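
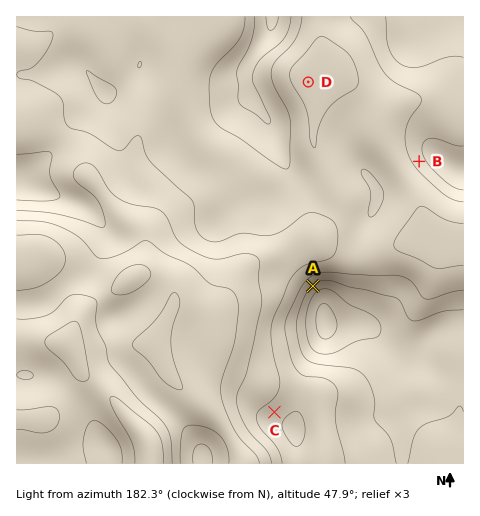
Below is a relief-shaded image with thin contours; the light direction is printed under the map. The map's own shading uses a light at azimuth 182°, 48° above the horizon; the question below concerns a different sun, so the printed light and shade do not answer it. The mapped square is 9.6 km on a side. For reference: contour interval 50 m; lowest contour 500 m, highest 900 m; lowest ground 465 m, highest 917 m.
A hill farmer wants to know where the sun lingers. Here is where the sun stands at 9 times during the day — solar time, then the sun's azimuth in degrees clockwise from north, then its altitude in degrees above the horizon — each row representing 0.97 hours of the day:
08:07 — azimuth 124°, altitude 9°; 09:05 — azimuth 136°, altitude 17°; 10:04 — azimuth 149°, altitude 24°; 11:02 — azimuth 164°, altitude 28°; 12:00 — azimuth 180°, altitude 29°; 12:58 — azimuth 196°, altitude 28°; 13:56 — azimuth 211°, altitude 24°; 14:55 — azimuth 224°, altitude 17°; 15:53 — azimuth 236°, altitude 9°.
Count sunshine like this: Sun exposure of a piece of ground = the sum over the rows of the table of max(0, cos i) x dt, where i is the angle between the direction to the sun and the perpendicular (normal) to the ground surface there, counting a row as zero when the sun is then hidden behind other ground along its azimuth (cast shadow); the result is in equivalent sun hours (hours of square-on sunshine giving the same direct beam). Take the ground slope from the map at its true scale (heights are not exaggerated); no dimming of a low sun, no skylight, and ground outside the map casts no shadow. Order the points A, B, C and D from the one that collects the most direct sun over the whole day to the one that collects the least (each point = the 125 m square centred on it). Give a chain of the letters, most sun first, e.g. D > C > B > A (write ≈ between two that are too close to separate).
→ B > D > C > A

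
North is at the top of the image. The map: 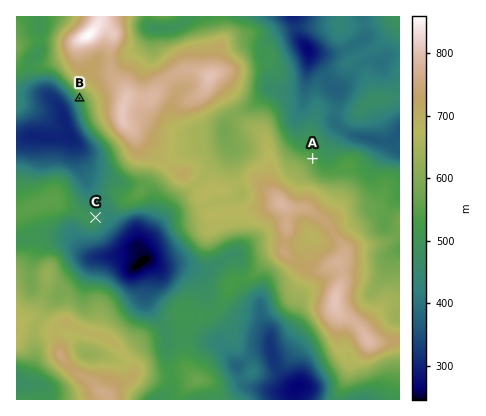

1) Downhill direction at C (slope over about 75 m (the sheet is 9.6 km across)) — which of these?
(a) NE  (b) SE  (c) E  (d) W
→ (c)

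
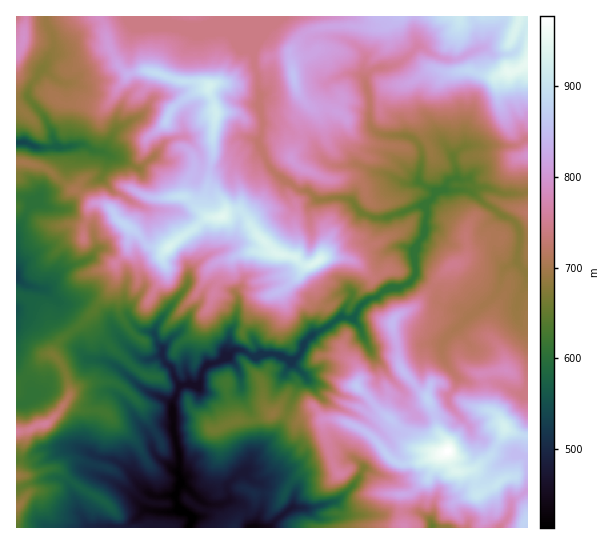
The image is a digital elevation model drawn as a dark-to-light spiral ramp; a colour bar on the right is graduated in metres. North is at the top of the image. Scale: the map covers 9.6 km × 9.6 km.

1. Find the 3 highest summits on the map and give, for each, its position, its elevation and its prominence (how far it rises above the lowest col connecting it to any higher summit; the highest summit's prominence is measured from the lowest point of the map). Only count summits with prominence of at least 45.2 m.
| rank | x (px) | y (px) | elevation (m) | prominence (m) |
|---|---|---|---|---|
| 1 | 447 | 451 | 977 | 564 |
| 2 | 222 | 217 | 944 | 202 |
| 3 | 210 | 86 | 926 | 75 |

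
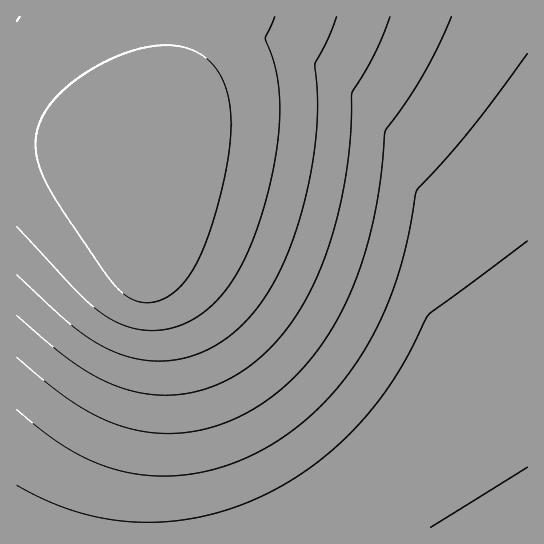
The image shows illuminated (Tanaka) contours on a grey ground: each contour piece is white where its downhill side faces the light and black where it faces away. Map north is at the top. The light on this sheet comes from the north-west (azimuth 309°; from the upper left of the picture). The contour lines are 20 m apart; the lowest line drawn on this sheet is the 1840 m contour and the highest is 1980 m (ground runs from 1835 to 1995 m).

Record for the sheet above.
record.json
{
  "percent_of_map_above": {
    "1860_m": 83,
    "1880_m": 67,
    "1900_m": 53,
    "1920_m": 43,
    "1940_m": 35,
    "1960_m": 27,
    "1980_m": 14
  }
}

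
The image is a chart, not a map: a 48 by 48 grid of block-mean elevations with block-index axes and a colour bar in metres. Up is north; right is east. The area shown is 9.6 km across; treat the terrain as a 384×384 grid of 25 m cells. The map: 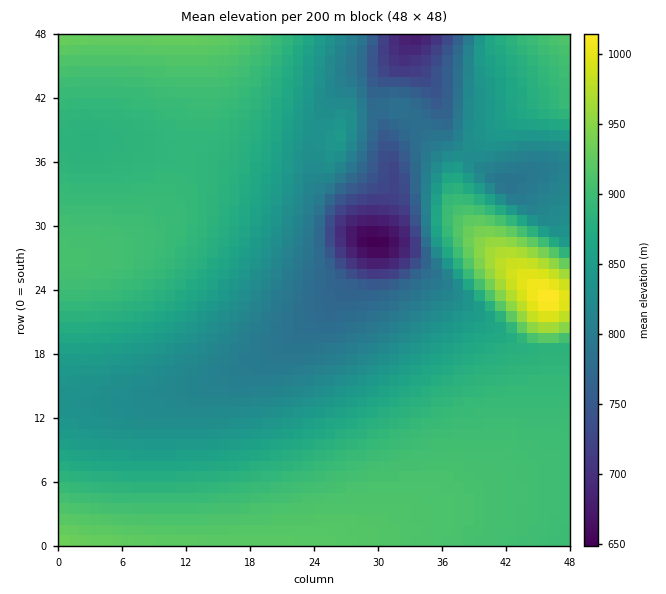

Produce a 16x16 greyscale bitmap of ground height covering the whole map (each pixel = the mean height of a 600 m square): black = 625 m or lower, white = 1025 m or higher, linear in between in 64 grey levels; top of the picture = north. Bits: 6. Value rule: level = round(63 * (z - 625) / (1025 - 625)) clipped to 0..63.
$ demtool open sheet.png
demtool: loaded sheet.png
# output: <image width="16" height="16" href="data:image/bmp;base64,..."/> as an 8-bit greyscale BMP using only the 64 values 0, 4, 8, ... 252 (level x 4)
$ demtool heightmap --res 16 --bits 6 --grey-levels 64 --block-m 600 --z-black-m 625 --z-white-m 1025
<image width="16" height="16" href="data:image/bmp;base64,Qk02BQAAAAAAADYEAAAoAAAAEAAAABAAAAABAAgAAAAAAAABAAATCwAAEwsAAAABAAAAAAAAAAAAAAEBAQACAgIAAwMDAAQEBAAFBQUABgYGAAcHBwAICAgACQkJAAoKCgALCwsADAwMAA0NDQAODg4ADw8PABAQEAAREREAEhISABMTEwAUFBQAFRUVABYWFgAXFxcAGBgYABkZGQAaGhoAGxsbABwcHAAdHR0AHh4eAB8fHwAgICAAISEhACIiIgAjIyMAJCQkACUlJQAmJiYAJycnACgoKAApKSkAKioqACsrKwAsLCwALS0tAC4uLgAvLy8AMDAwADExMQAyMjIAMzMzADQ0NAA1NTUANjY2ADc3NwA4ODgAOTk5ADo6OgA7OzsAPDw8AD09PQA+Pj4APz8/AEBAQABBQUEAQkJCAENDQwBEREQARUVFAEZGRgBHR0cASEhIAElJSQBKSkoAS0tLAExMTABNTU0ATk5OAE9PTwBQUFAAUVFRAFJSUgBTU1MAVFRUAFVVVQBWVlYAV1dXAFhYWABZWVkAWlpaAFtbWwBcXFwAXV1dAF5eXgBfX18AYGBgAGFhYQBiYmIAY2NjAGRkZABlZWUAZmZmAGdnZwBoaGgAaWlpAGpqagBra2sAbGxsAG1tbQBubm4Ab29vAHBwcABxcXEAcnJyAHNzcwB0dHQAdXV1AHZ2dgB3d3cAeHh4AHl5eQB6enoAe3t7AHx8fAB9fX0Afn5+AH9/fwCAgIAAgYGBAIKCggCDg4MAhISEAIWFhQCGhoYAh4eHAIiIiACJiYkAioqKAIuLiwCMjIwAjY2NAI6OjgCPj48AkJCQAJGRkQCSkpIAk5OTAJSUlACVlZUAlpaWAJeXlwCYmJgAmZmZAJqamgCbm5sAnJycAJ2dnQCenp4An5+fAKCgoAChoaEAoqKiAKOjowCkpKQApaWlAKampgCnp6cAqKioAKmpqQCqqqoAq6urAKysrACtra0Arq6uAK+vrwCwsLAAsbGxALKysgCzs7MAtLS0ALW1tQC2trYAt7e3ALi4uAC5ubkAurq6ALu7uwC8vLwAvb29AL6+vgC/v78AwMDAAMHBwQDCwsIAw8PDAMTExADFxcUAxsbGAMfHxwDIyMgAycnJAMrKygDLy8sAzMzMAM3NzQDOzs4Az8/PANDQ0ADR0dEA0tLSANPT0wDU1NQA1dXVANbW1gDX19cA2NjYANnZ2QDa2toA29vbANzc3ADd3d0A3t7eAN/f3wDg4OAA4eHhAOLi4gDj4+MA5OTkAOXl5QDm5uYA5+fnAOjo6ADp6ekA6urqAOvr6wDs7OwA7e3tAO7u7gDv7+8A8PDwAPHx8QDy8vIA8/PzAPT09AD19fUA9vb2APf39wD4+PgA+fn5APr6+gD7+/sA/Pz8AP39/QD+/v4A////ALy8uLi4uLi4uLi4tLSwsKywrKyorKywsLS0tLS0sLCwnJiYmJicoKSssLCwsLCwsIyIhISEiIyUnKSorLCwsKyEgHx8eHh8gIiUnKSorKysiIiEfHhwcHB4gIyUnKSkqJiUkIiAdGxoaGx4hJCYrLiopKCYkIBwZFxcaHSEpNzssLCspJyMfGhYPEBgkMzo3LCwsKykmIhwSBgcZLDMxKCsrKysqJyQeFQwNHSwpIB8qKioqKiglIB0VERwlHRsdKSkpKiopJiIhGhQaHiAfICkpKiorKigjIBwYFxsiJigrKywsLCspJR8YEhIZIycqLy4uLy8uKycgGAwMGCUpLA="/>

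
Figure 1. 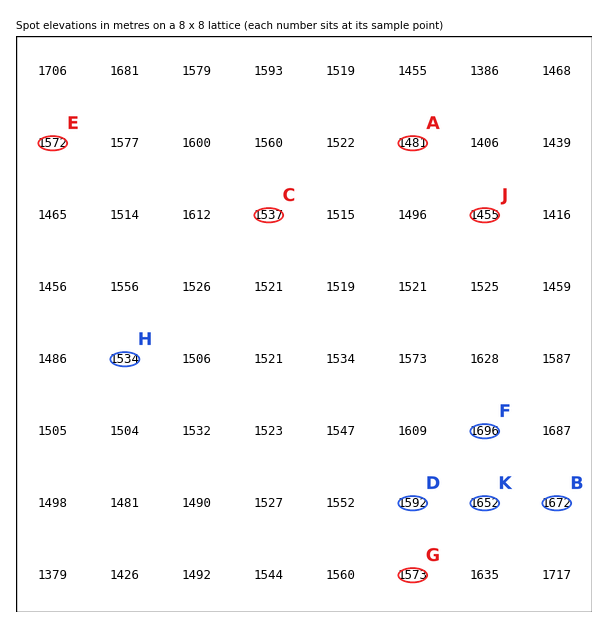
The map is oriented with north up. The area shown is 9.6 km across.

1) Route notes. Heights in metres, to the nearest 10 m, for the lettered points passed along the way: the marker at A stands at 1480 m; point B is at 1670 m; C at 1540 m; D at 1590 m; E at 1570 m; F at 1700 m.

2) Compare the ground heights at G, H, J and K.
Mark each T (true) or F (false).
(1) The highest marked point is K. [T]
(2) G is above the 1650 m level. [F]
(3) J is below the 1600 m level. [T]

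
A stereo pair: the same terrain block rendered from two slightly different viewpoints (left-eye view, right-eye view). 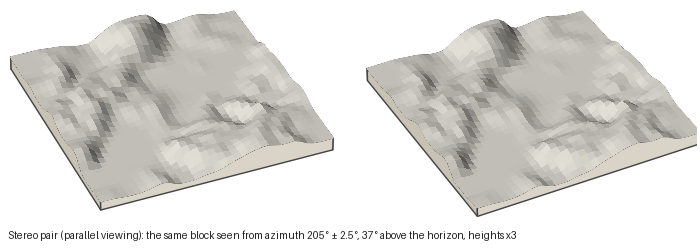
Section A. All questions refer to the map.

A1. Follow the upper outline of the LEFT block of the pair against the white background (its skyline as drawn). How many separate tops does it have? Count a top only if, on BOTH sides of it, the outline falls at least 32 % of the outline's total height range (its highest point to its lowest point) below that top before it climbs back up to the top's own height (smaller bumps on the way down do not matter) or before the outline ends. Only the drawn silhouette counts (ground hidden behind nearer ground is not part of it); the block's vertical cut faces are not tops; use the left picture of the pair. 1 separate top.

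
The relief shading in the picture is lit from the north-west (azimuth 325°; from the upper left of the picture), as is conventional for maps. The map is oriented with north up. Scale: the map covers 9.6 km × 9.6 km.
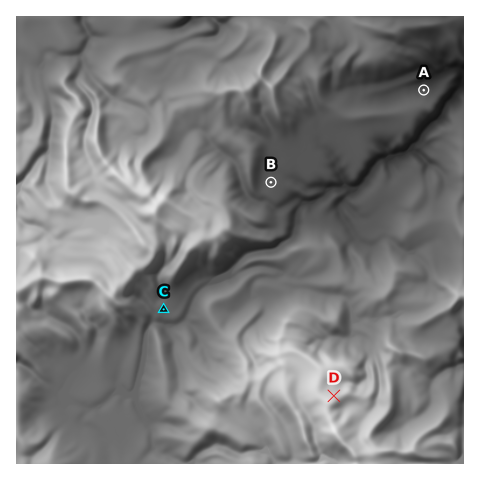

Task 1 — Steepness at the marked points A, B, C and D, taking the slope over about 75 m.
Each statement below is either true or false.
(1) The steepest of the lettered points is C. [false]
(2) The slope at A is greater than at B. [true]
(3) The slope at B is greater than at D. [false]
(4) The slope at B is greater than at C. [false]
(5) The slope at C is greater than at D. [false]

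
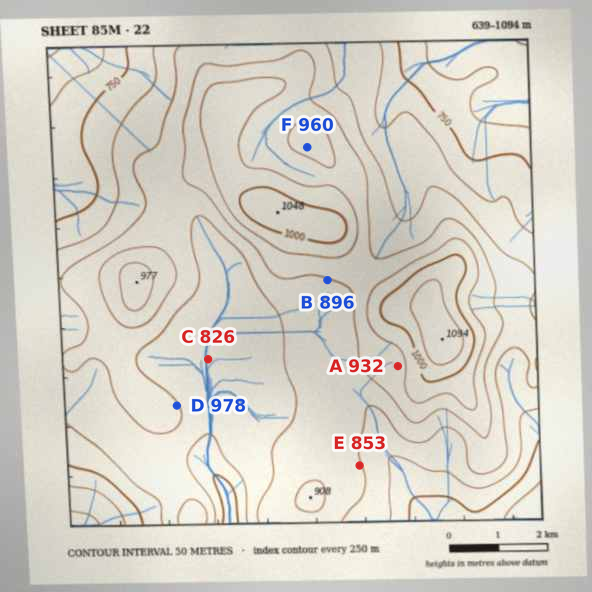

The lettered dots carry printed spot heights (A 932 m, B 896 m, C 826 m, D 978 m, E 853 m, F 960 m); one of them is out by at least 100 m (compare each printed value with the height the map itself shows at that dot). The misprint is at D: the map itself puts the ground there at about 853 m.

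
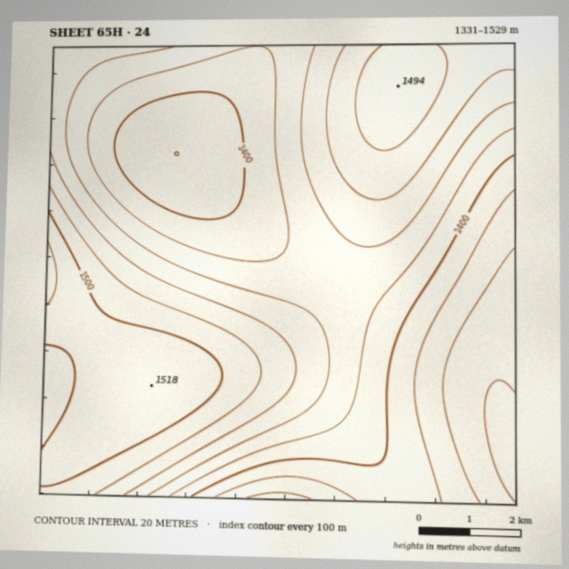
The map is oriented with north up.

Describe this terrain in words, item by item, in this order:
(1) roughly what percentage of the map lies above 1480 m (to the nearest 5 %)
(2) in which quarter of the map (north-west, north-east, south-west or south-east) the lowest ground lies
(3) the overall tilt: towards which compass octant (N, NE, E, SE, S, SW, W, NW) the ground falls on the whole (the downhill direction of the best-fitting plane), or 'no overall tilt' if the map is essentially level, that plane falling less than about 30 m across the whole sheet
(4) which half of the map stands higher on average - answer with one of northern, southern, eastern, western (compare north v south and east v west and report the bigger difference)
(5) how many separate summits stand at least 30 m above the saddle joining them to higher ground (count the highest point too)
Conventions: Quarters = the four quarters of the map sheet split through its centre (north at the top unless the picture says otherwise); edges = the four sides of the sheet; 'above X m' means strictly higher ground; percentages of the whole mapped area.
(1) Roughly 20 % of the ground is higher than 1480 m.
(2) The lowest point lies in the south-east quarter of the map.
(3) The general tilt is down to the east (the land rises towards the west).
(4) The western half stands higher on average than the eastern half.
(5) Counting only tops that stand 30 m proud, the map has 2 summits.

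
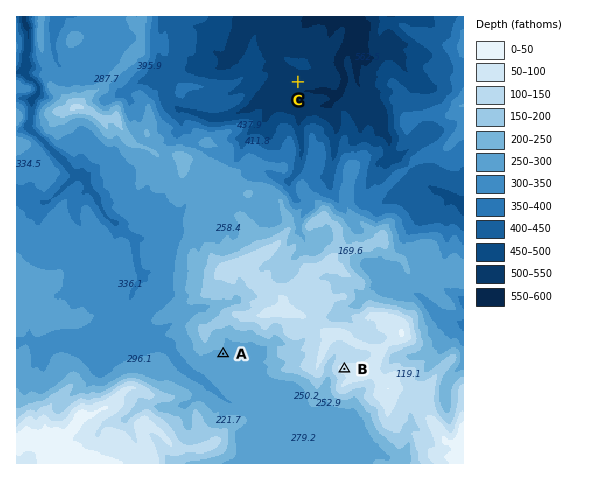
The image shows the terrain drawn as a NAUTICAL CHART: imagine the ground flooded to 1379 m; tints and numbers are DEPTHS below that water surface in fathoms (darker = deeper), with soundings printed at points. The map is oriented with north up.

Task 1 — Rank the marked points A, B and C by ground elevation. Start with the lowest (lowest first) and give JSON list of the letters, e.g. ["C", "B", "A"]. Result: ["C", "A", "B"]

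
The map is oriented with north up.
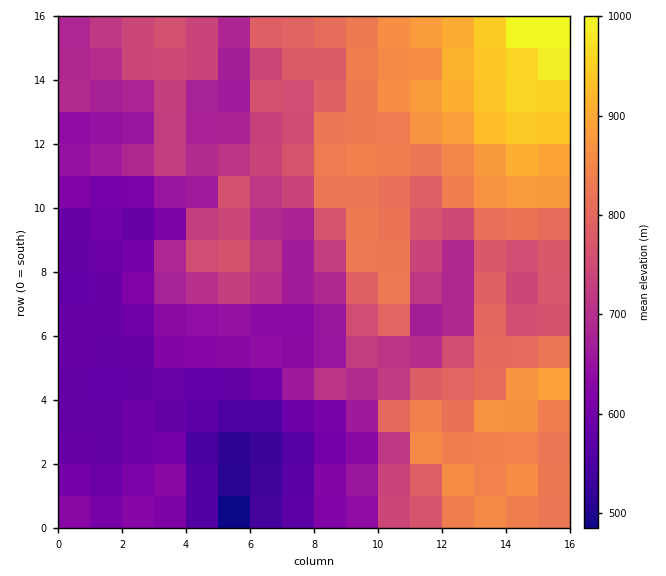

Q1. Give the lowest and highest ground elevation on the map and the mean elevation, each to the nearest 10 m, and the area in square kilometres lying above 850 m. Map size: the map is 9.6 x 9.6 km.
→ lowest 460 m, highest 1020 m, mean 730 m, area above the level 14.3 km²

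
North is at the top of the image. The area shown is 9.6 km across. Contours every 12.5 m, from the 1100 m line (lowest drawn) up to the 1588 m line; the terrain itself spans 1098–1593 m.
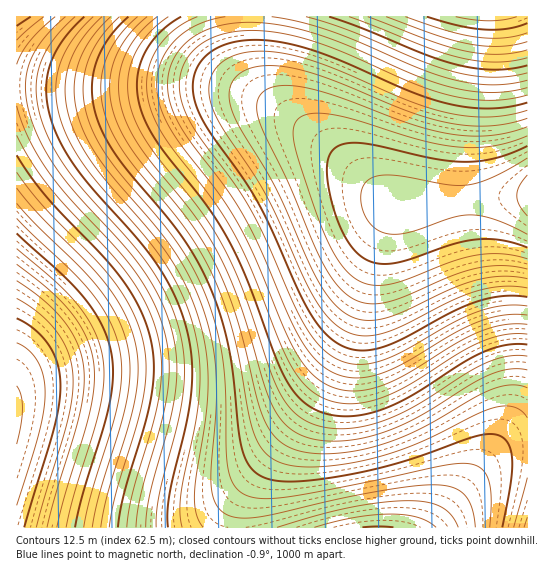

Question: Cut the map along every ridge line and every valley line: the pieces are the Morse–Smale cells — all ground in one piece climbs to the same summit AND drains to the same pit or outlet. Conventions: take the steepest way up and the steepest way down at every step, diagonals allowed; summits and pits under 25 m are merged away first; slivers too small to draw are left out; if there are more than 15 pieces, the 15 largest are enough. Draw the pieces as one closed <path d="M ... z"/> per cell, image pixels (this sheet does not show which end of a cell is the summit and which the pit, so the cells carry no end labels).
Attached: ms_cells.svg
<path d="M34 84l-18 1 0 442 221 1 3-22 11-23 52-69 32-51 22-52 28-88 8-14 6-4-12-5-10-8-40-39-43-34-28-18-28-10-40-6-136 2z"/><path d="M527 196l-128 8-6 5-10 21-26 81-13 34-15 28-26 41-52 69-11 23-3 12 1 10 290-1z"/><path d="M527 16l-278 0 0 38 6 21 14 23 56 45 62 57 8 4 24 0 108-8z"/><path d="M247 16l-230 0-1 67 46 4 155 0 37 9 32 17-23-23-8-15-6-21z"/>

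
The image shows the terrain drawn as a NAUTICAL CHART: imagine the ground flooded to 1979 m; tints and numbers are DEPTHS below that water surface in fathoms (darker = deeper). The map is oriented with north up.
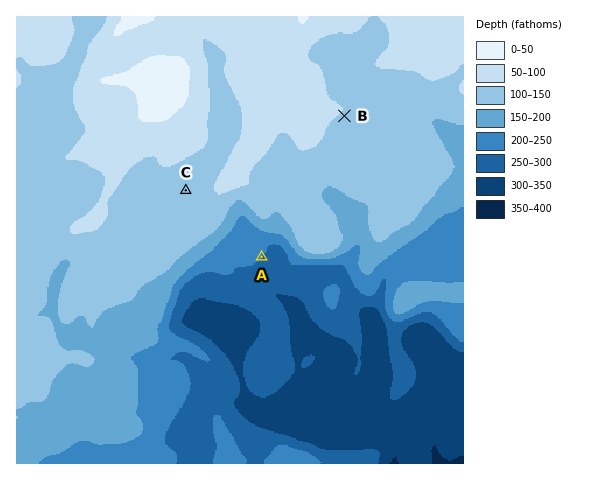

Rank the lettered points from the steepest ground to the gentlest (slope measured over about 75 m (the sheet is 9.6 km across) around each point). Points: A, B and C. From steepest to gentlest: A B C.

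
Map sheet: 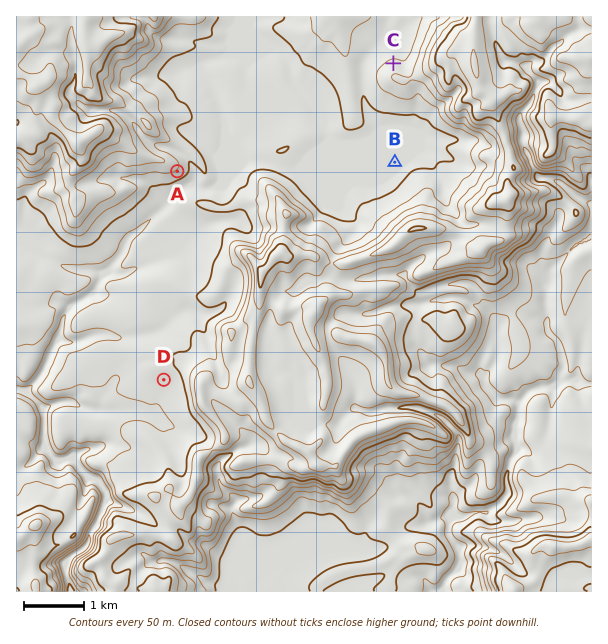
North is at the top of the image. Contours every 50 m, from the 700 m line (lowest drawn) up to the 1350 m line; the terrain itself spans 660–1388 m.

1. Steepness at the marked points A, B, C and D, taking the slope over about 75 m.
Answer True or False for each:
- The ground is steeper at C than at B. True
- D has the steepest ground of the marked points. False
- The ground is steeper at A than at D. True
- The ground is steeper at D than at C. False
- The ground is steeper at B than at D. False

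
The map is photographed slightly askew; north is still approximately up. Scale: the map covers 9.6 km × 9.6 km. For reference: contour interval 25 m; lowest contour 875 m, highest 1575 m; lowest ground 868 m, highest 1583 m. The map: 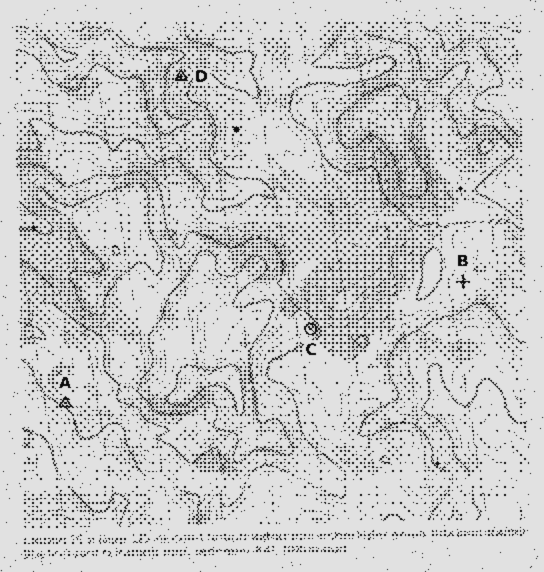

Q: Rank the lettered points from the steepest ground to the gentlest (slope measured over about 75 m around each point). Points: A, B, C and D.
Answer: A D C B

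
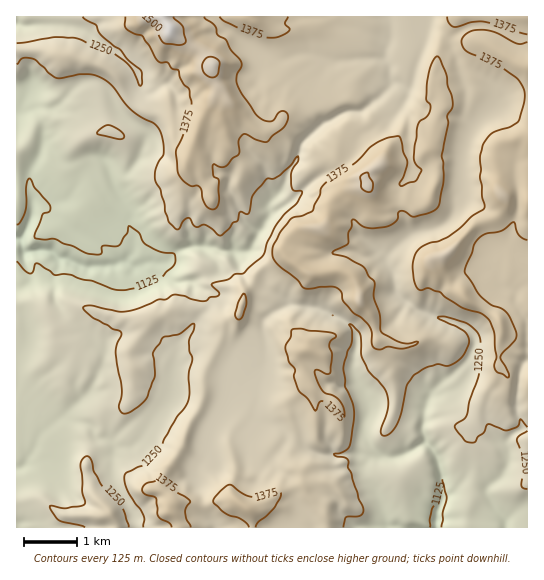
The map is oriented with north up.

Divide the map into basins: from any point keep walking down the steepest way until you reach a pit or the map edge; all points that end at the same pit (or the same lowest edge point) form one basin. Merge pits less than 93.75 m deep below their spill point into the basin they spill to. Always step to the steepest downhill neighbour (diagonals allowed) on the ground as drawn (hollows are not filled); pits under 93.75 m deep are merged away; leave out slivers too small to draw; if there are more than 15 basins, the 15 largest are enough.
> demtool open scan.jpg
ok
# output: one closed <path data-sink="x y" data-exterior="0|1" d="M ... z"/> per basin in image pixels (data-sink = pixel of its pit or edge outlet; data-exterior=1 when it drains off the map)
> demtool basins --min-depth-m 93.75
<path data-sink="19 239" data-exterior="0" d="M527 16l-364 0 8 17 4 4 27 15 10 13 1 12 6 10-22 45-20-7-7-14-20 1-16-8-9-10-6-15-10-10-11-5-28-8-12 0-13-5-29 0 1 477 308-1 0-12-2-5-16-16-6-12 0-9-15-8-16-16-6 13 12 27 0 6-19 13-8 1-15-9-13 0-14 5-9 0-12-4-12 2-4 2-1-6-8-8-5-1 3-1 8-20 16-23 5-20 12-19 4-13-1-13 2-11 15-28 4-17 15-10 5-22 8-8 7-14 26-17-1-7 4-8 9-8 5-3 20 0 5-6 1-11 5-12 17-11 17-3 8 12 12 8 20-2 10 5 9-4 4-5 4 6 25 20 6 9-12 15-13 9 0 11 15 22 6 1 9 11 13 5 16 11 2 7-2 40 11 11 18 1z"/><path data-sink="437 521" data-exterior="0" d="M367 185l-17 3-13 8-6 7-4 19-5 6-20 0-5 3-9 8-4 8 1 7-28 19-5 12-8 8-5 22-15 10-4 17-16 32 0 20-4 13-12 19-5 20-16 23-8 20-3 1 5 1 8 8 1 6 13-4 15 4 9 0 14-5 13 0 15 9 8-1 19-13 0-6-12-27 6-13 16 16 15 8 0 9 6 12 16 16 2 5 1 13 201 0 1-149-18-2-11-11 0-19 2-9 0-12-2-7-16-11-13-5-9-11-6-1-15-22 0-11 13-9 12-15-7-10-24-19-4-6-4 5-9 4-10-5-20 2-8-4z"/><path data-sink="17 25" data-exterior="1" d="M162 16l-145 0-1 34 29 1 13 5 12 0 28 8 11 5 10 10 6 15 9 10 16 8 20-1 7 14 20 7 8-21 14-21-6-13-1-12-10-13-27-15z"/>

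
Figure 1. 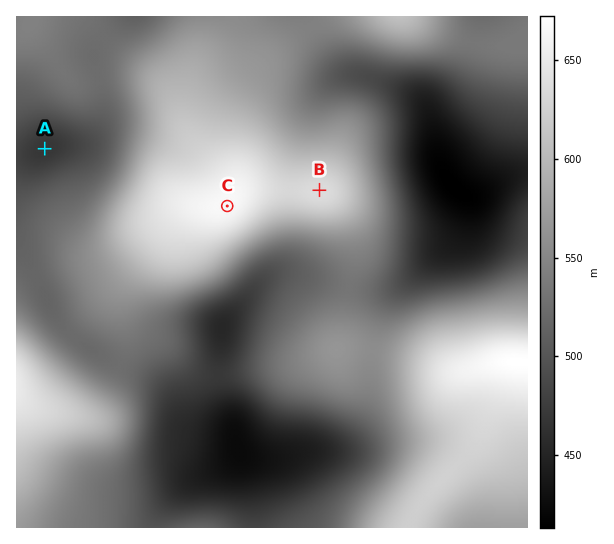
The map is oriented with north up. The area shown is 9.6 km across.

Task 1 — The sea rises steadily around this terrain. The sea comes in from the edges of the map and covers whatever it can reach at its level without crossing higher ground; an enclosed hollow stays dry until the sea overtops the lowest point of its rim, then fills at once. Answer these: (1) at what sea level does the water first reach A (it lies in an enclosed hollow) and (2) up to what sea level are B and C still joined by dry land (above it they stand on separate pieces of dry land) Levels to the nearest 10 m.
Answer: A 480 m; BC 630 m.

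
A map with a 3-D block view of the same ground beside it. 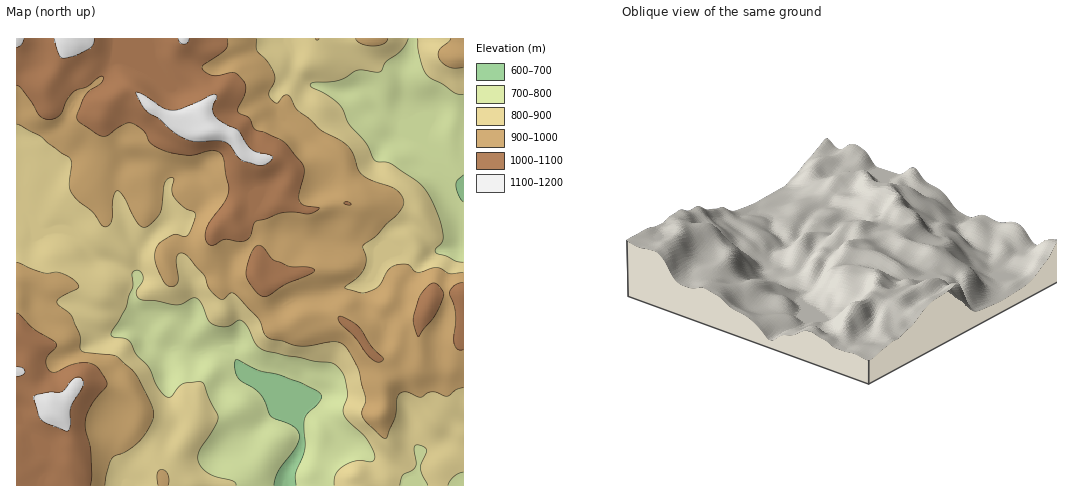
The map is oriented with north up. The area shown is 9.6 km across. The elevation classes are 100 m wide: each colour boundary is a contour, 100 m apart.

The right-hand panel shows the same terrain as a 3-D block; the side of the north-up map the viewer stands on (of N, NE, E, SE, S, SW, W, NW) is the SE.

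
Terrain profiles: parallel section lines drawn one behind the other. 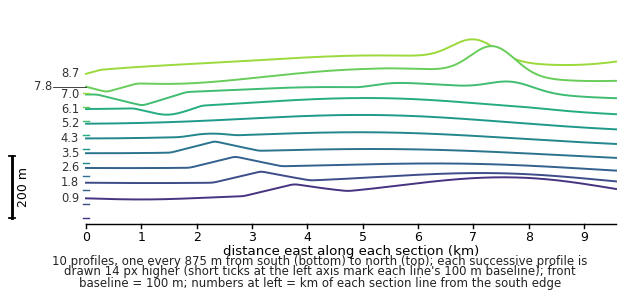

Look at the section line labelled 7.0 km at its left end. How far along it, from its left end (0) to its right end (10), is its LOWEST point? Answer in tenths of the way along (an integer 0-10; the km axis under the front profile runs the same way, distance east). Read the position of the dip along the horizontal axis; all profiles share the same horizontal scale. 1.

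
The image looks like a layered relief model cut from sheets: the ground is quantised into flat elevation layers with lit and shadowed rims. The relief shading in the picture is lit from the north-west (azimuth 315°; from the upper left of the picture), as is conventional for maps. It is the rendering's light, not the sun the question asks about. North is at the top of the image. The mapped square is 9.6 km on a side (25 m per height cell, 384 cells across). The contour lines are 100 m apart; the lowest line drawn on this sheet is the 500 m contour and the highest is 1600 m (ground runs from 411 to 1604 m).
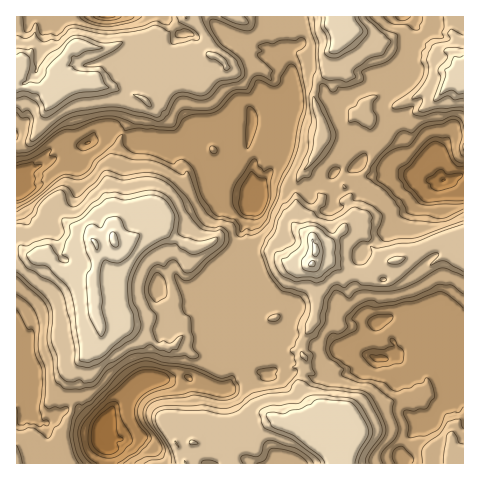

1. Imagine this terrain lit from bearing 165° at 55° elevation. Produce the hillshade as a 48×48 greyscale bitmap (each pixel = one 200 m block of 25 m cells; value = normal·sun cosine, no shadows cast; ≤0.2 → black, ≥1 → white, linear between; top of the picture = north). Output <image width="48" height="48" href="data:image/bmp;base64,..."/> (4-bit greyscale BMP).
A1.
<image width="48" height="48" href="data:image/bmp;base64,Qk32BAAAAAAAAHYAAAAoAAAAMAAAADAAAAABAAQAAAAAAIAEAAATCwAAEwsAABAAAAAAAAAAAAAAABEREQAiIiIAMzMzAERERABVVVUAZmZmAHd3dwCIiIgAmZmZAKqqqgC7u7sAzMzMAN3d3QDu7u4A////AIy8zHRSIgIlqr3czM3u7tu7u8zs3ru5q5y8zHZWZTJWi83dzM3f7czczN3d7rq5qau7y4ibupaImrzM3d3f7d27zc7d7oZ4h3h5u6rLnLp6uqq7u8zd7sy7vMy8y4dVaXaKrMztmqeLu7uqqqrNzMzLy8iZusymWbmszO3fyYVFd3d2Z6lneJu7q6eJzO7aVruL3N7e+3IQEjMyE1hVVVeHZld7ve7rmLuK3v/97aQAI0RGVlREV3QyESWJeJvLu8uYzv/+3upkaYjO2qhVRadERCJmd3icu8uXvO7+7u/tze3e/czLp6uaqGZou5icvMu3m9//7v/u7u7szMzdysy7d6qIq7u8zMqqqq3u7//u//3Mu7u8urq6aczMq7zMzMqKuqvO7//+3tq8zMy7uKzL3c3u3Lu8zMt5uqve3u3LvLvMzMzMya7t/+y8zMvMzMyYqqvdzNzMu6vMzMzOyo3t7syqzMzMzMypmpvbzLrMy4y7u7usy2rdzN3czMzMzMy6mqrLzJqqu5zLu7u4vInNze///u3Mzd3Lu6q7zJuHq7zMzMy73srN7v/////t3Mzdy7rLzLupqtzMzMzM3u3u/v/v////3b3t3LnLzMvtvf7MzMy83v//7e7u7+/u7u3dzLnN3dzu3e7szMyqze/+7MvM7u7/7azczMrO/97t3d/uzMuoq53t26q7zd3u7bm7vLvO7u7u7e/+7MqXWHjLu8u5is3MzHVXequ8zN7//brN3LpoZniKvd2mVWi8y5hmaZiauZze63Y2m3ZGqXZWrcy4ZVRGm3q7p3ZnmIq8y6hSR1MkiFJEa8zMuoYxJCWstkSHabu8uqd0VlQSeXVmV7ubymZUEABLuWRZiru7iYh4mYghOJeqiHd7p4Q0MQACiWVFZmd3Z3iMy8xzRXibuXeaeIZUVJQAJnRGZlVVZqm8zN2labuJmaumeWq4irl0AlRGZVVVabrMzO7IWd67mayXuqzMu+yZdmRVZlVUWYrMzO7bVZ7su7vMzezN7v/ru7hFmnZWZ3vdzM3MlUvuzMze3u7Mu//+zMlkeXZoqau9zMzMtmfe3MzO/u7sqX7u7dy4ervM3MupvMvMuGi9zM3N7u7+uXju7//crf///sy6vMu8uWe7vd7sze7/y7nP////3e/v/u7dzMu8yle4vN7czO///ezP////7u7+7v//3My8y1e4uby97t////29/////u3c7v//7dzMy2eayVm7rdzv/+7b3v//7Lus3+7+7/7Ny4e+7qerloud/ty7vN3du6q8zdze//7v65be//yruVeY3Mubu7qYi7zMzMzN/97u7aet3u7dzKaIvMx5vMqZvMvMzMzd2qzL3rid3N7/3LmHq5mVjM3e7cy7vMu7dpzLzbmN/93u7LmneFe2OLy7zczMuqulR7zNzLlq7+3N3Ld4ZnaWIlVDSKvMuYumnO3M3cqJve3Jm7hVeKZ3UhAAATV4ncyr7v7MzLqLzLqGaauXmqeKoxAAAAEzXf2u7v7MzKmKzZVFZou5mg=="/>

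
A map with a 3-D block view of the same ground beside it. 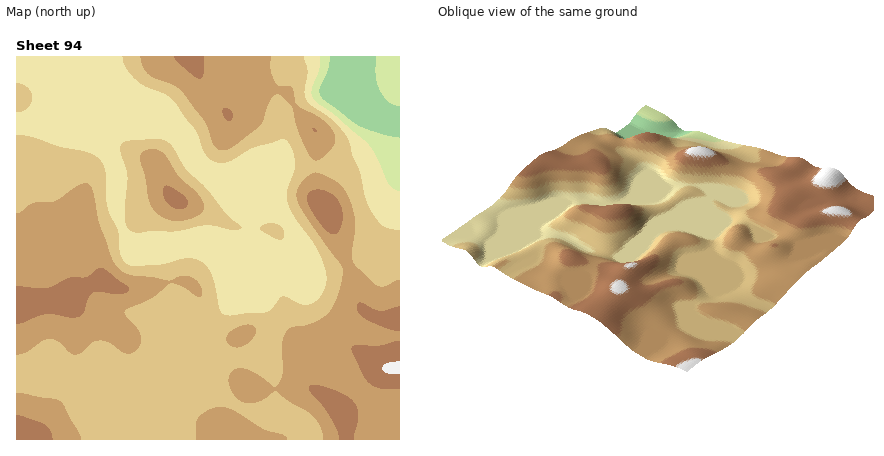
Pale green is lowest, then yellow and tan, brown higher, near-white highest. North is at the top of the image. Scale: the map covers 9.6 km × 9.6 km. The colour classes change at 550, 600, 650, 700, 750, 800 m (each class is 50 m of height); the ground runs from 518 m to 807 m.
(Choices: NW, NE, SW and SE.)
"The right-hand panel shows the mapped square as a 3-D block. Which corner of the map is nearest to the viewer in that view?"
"SW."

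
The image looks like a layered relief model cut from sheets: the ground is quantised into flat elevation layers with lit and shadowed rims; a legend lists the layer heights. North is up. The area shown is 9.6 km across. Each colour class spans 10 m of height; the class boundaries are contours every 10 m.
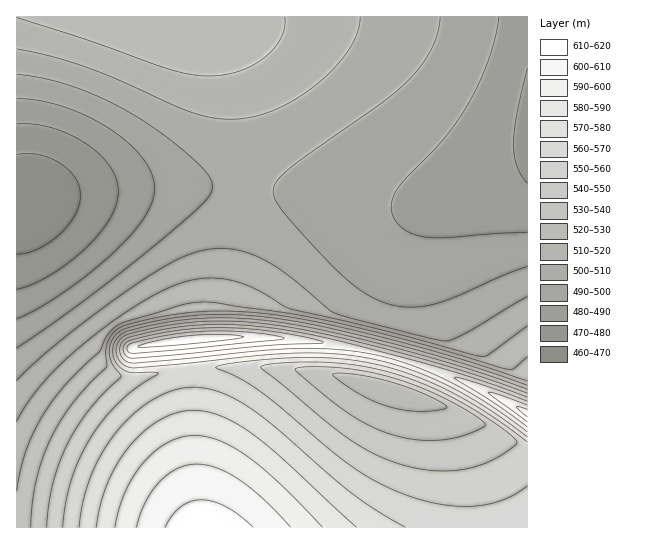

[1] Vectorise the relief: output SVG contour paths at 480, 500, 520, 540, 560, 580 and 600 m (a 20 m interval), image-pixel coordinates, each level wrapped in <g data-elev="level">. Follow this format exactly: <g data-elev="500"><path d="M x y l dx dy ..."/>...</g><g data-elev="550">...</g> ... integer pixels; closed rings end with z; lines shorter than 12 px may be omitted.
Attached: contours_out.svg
<g data-elev="480"><path d="M527 183l-6-8-4-9-3-21 3-30 10-47"/><path d="M17 124l17 0 17 4 18 6 17 9 13 11 11 12 6 12 2 13-2 14-6 13-10 15-13 14-18 16-19 12-17 9-16 5"/></g><g data-elev="500"><path d="M527 266l-90 37-24 4-23-3-24-10-25-20-50-53-12-15-5-9-1-7 2-5 11-14 99-70 27-24 12-15 8-15 6-16 2-14"/><path d="M17 74l26 4 28 8 28 11 29 14 31 20 32 26 17 17 5 12-3 8-7 9-44 39-73 57-69 49"/></g><g data-elev="520"><path d="M527 326l-40 29-6 1-102-27-89-20-33-19-22-9-21-3-20 2-20 6-24 11-33 21-26 20-25 21-21 22-16 20-12 20"/><path d="M17 17l70 23 82 29 21 5 19 2 14-1 15-3 13-6 13-8 10-9 7-11 4-11 0-10"/></g><g data-elev="540"><path d="M414 439l-28-6-28-14-32-23-28-23-3-4 15-2 31 1 26 4 26 6 26 9 28 12 28 16 11 10-3 2-10 5-20 6-19 2z"/><path d="M527 381l-64-21-64-18-70-18-50-9-40-3-38 0-36 4-38 9-9 4-8 8-4 12 0 18-17 18-15 17-13 19-11 18-8 20-6 22-4 22-1 24"/></g><g data-elev="560"><path d="M527 486l-12 8-13 6-15 4-14 2-34-2-36-10-24-11-22-13-26-19-70-59-22-14-24-11 8-2 24-4 58-4 40 2 36 6 36 12 36 16 37 22 37 27"/><path d="M527 389l-54-19-66-19-74-19-52-10-42-4-37 0-36 4-37 9-9 4-6 8-1 11 4 9 5 6 7 3 26 0 3 1 0 1-20 12-17 15-16 17-15 20-11 21-8 22-5 22-3 24"/></g><g data-elev="580"><path d="M357 527l-75-69-30-24-15-10-15-8-15-4-13-2-16 2-17 7-16 12-15 15-13 17-10 20-7 22-4 22"/><path d="M527 397l-53-19-59-17-88-23-61-11-48-3-44 4-47 10-5 4-2 7 0 5 3 5 4 3 6 1 160-14 42 0 40 6 38 11 38 17 38 21 38 28"/></g><g data-elev="600"><path d="M291 527l-27-28-25-19-22-12-20-4-11 1-9 4-18 13-14 20-9 25"/><path d="M527 405l-30-11-9-1 39 29"/><path d="M129 353l5 0 52-4 95-9 4-2-19-4-25-2-51 0-29 4-30 7-4 4z"/></g>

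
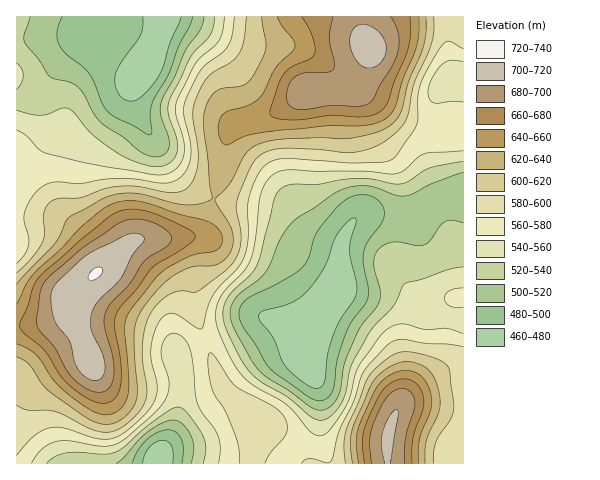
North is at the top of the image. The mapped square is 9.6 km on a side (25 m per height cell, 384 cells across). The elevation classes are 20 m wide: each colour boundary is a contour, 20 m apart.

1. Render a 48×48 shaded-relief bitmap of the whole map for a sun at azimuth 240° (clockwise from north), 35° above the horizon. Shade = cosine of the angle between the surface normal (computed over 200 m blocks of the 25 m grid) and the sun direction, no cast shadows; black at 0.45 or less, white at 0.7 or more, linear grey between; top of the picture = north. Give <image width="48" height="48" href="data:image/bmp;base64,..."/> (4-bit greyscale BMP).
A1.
<image width="48" height="48" href="data:image/bmp;base64,Qk32BAAAAAAAAHYAAAAoAAAAMAAAADAAAAABAAQAAAAAAIAEAAATCwAAEwsAABAAAAAAAAAAAAAAABEREQAiIiIAMzMzAERERABVVVUAZmZmAHd3dwCIiIgAmZmZAKqqqgC7u7sAzMzMAN3d3QDu7u4A////AGZniJqqh1Vpq7qqmYh3iIdore24YyI2iGZniaqqhlVpq7uqqZh3d3Z4ve24UyJGiHd4iau6hlVpq7u6qph3d2Z5vdy4YyJGiHd4mry6hlVoq8u6qph3ZlVovNyoZDNGeIiImry6hlVnm7u6qZh2VDRYrMypdUNFZ4iJq8y6hlVWiruqmYdlQyNXq8y5dkM0ZoiZrMy5dURFaKqpmHZDIRJYrMy6hkMzVomavNyoZDNEZ5qph1QiERNpvNy5dTIjVomrzduXQyM0V5qodTIREjWKzdypdTIkVpq83cqFMiI0V5qYUyIiM1ebzMuYdTM0Z6q8zLl0ISI0V5qXQiI0RWeby7qYdURFZ6vMy6hjISI0aKqGMiNFVniau6mYdURWZrvMupdTIiM1eaqFIiRVZniaqqmYdlVWZbu7qYdTIjNFeal0IjRWZniJqqqYdlVmVaqqmYZTM0RWiahTEjVmZ3eJqqmYdmZmZpqqmHZUREVWiZdSIkZ3d3eImZmYd2d3d5qqmHZVVVVXiZdTI1d4h3d4iZmZh3eIiKu6mHdmZmVWiYdUNWeIiHd3iZqpmIiIiKu6mId3ZlVWeIdlVWeIh3d3iau6mIiId6qpiIh3ZlVWeIh2Zmd3d3dnibu6mHd3d5mZiIh3ZVVmd4iHZVVnd3Zniby6h3d3d5mYiIh3ZmZnd4mYZURWd3Zmibupdmd3d6qZmYh3Zmd3d4iHZDNGd3ZmeaqYdmd4iKqZmYh3d3d3Znd2UyNFZ2ZmeJmHdmeIh6qpmZiId3ZlVWZlQiNFZ3ZmeJmId3eId6qpmYiIh2VURFVUMyNFZ3dmd4iId3iId5mZiIiIdlRDNEVVQzRFZ3d2Z4mZiIiIdpmYd3eHdlQzNFZmVERVZ3d3d4mZmIiHdoiIdmd3ZUMzRXeHZURWd4h3eImqqYiHdoiHZmZmVEM0V4mYdURWeIiIiJq7qYeHd4h3ZmZmVEM0aJmYdlVXiZmZmau7qHeIiId3ZmZlVENFeaqpdlVniZmZqqqqh3eIiHd3ZmZmVURWiru5hlZ4maqqqpmYd3eJmXd3d2ZlVURXrNy5h2eImqqqqZiHdniJmWZmd2ZVVUV5vd26h3iJmpmZmYiHdniJiWZmd2ZVRFaL3ty5iIiZmZmZmZmHdmeIiGZnd2VERWec3dypiIiZmZmZmqmHZVZ3d2Z3d2REVWis3cuph3iJqpmZqqmGVEVnd2d3dlREVniry7qYd3iJqpmJmZh1QjRmZnd3dlRFVniau6qYd3iaqpiIiHdlMiNWZmZnZlRFZmeau7qYd3iaqYdnd3dlQiNWd2ZmZlVWZmeau7qXd4iamHZneIh2QyNWd1VWZlVmdmeKu7qHeIiZmHZ4mZl2QzNGiFVWZmZ3d2eKu6mIiIiYiHiZqpl2RDNGiWZmZmd4d2eJqqmImZmZiJmqqZh1RDNGiWZmZneIh2Z4mpmZqqmZmaqqmYdlRDI2iWZmd3iIh2ZnmqmquqqqqqqZmYZVVDI1iWZmd4iIh2VXiaqru6qqqpmZmHZVVTI1eA=="/>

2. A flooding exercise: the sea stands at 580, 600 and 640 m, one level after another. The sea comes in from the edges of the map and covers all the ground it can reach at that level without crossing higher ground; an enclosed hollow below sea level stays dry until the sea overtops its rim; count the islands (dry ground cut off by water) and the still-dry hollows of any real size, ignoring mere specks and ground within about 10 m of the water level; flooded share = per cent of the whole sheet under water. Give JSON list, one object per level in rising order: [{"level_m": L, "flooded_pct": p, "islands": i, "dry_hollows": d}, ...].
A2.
[{"level_m": 580, "flooded_pct": 52, "islands": 0, "dry_hollows": 0}, {"level_m": 600, "flooded_pct": 63, "islands": 0, "dry_hollows": 0}, {"level_m": 640, "flooded_pct": 78, "islands": 0, "dry_hollows": 0}]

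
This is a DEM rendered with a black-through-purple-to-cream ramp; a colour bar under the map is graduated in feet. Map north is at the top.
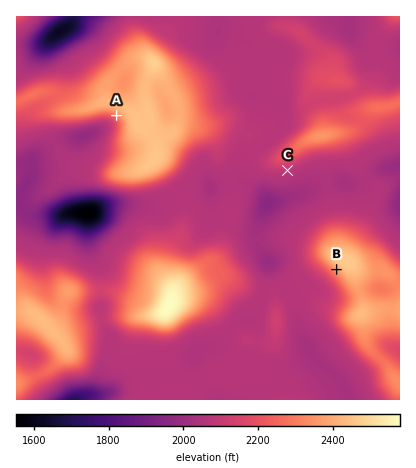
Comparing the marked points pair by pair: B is higher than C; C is lower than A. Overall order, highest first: B A C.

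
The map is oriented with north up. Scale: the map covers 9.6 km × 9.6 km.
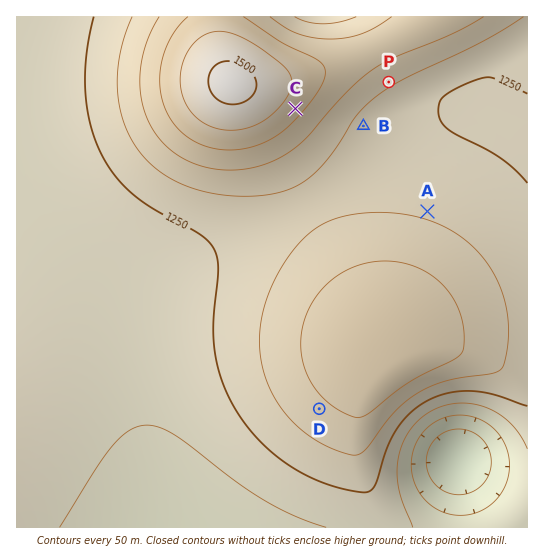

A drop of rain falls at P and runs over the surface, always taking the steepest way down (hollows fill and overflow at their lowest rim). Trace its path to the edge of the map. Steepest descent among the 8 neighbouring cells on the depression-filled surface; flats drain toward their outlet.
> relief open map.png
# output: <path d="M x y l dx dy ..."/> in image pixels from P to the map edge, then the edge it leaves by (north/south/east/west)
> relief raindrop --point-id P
<path d="M389 82l26 27 56 0 35 16 21 14"/>
exit: east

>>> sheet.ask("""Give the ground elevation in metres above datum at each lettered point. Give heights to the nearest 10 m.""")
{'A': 1290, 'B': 1280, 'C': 1420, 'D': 1340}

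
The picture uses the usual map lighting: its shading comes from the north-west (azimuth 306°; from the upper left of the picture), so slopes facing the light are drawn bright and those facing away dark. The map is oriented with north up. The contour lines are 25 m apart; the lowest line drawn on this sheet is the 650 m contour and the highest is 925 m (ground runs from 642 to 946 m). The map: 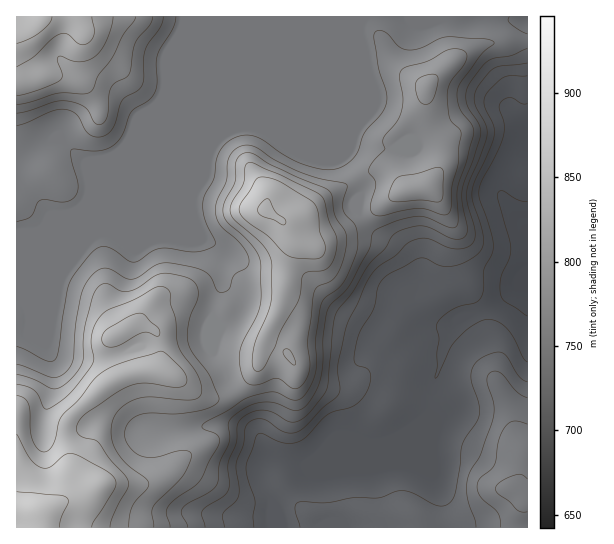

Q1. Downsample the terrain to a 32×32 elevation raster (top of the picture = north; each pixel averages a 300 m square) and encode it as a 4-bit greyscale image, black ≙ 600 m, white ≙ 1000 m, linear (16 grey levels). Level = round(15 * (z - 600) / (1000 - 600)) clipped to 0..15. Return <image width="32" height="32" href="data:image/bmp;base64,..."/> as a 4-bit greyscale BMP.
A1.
<image width="32" height="32" href="data:image/bmp;base64,Qk12AgAAAAAAAHYAAAAoAAAAIAAAACAAAAABAAQAAAAAAAACAAATCwAAEwsAABAAAAAAAAAAAAAAABEREQAiIiIAMzMzAERERABVVVUAZmZmAHd3dwCIiIgAmZmZAKqqqgC7u7sAzMzMAN3d3QDu7u4A////AN3Mu6mIdlRDNERERFREVWbdzMupmHZVQzRERERERFZnzMzMupmHZUMzMzM0QzRWd8vMy6mZiHVDMzMzMzM0Vme7u7uZiJh1QzMzMzMzM0VmuquqmIiIhkREMzMzMzNFZrqqqpiIiHZUVUMzMzMzRFa6qqqZmZmHZmdkRDMzMzRVqZmrqqqpiIiIdURDMzNFVYh4q7u7qYiZmYZEQzMzRVR3d5qquqiImZmGREMzM0RDZneaqqqYiJqZhlQzMzMzM2ZnmqqqmIiJmYZUMzMzMzJmZ4mqqpiIiamHVEMzMzMiZmeJmamYiImql2VDMzMyImZneIiZmHeJqpmGRDMzMyJmZnd3eHd3iaqqh1REREMiZmZnZnd3d4mrupdlREVDImZmZmZmZniau7qXdlVmUyJ2ZmZmZmZ5u7u5h3d3d1Mid3dmZmZmebu7qYeIiIdCInd3ZmZmZnirqZh3iJmXQiJ3d2ZmZmZ4mYd3d4iIiFMid3d3ZmZmd4d2Zmd4iIhkInd3d3ZmZmd2ZmZneIiIdTKHd4h2ZmZmZmZmZneIh2QymYiZh2ZmZmZmZmZniIdUM7qqqYh2ZmZmZmZmZ4mHVDO7qqmYdmZmZmZmZmeIiGVEy6u6mHZmZmZmZmZ3d4h2Zcy7uph3ZmZmZmZmd2Z3d2bMzLuph2ZmZmZmZmZmZmZl"/>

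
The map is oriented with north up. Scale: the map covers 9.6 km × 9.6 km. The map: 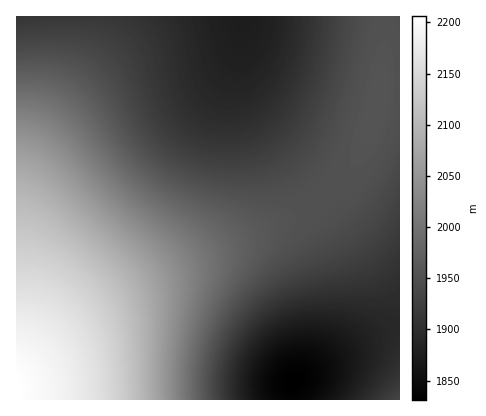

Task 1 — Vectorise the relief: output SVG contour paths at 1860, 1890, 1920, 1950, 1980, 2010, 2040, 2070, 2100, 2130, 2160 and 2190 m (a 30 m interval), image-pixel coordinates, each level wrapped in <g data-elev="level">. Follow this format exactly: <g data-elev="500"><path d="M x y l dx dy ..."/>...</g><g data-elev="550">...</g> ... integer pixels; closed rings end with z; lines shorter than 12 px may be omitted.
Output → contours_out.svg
<g data-elev="1860"><path d="M255 400l-2-12 0-10 4-12 7-12 8-8 10-6 12-4 12-1 14 1 10 4 8 7 6 9 2 10-2 12-5 10-8 12"/></g><g data-elev="1890"><path d="M237 400l-2-18 3-18 8-16 12-16 14-11 16-8 18-4 20-2 22 2 20 5 14 6 7 10 1 12-7 20-11 20-13 18"/><path d="M289 16l-1 16-3 17-6 15-7 14-10 11-9 8-11 4-12 2-8-1-8-4-6-5-6-7-6-14-8-40-6-16"/></g><g data-elev="1920"><path d="M222 400l-1-22 5-24 12-23 16-20 16-13 18-9 20-8 42-11 18-8 16-15 16-23"/><path d="M400 389l-14 11"/><path d="M326 16l-3 28-6 28-9 26-12 22-14 15-14 11-16 7-20 3-18-1-18-4-14-8-13-11-9-10-7-14-19-55-8-11-10-8-16-6-22-3-30 0-32 4"/></g><g data-elev="1950"><path d="M208 400l0-22 3-22 8-22 11-22 18-23 26-28 42-40 40-32 16-16 10-17 8-16 6-20 4-21"/><path d="M400 50l-4-19-4-15"/><path d="M377 16l-7 20-23 88-14 40-9 15-10 9-12 7-14 3-24 0-32-5-30-8-26-10-19-13-16-14-11-17-24-42-9-11-9-8-14-7-16-5-20-1-22 1"/></g><g data-elev="1980"><path d="M196 400l-1-26 5-30 8-22 19-44 4-14 1-12-4-12-7-10-10-8-51-29-22-17-20-22-31-42-15-15-12-7-14-5-14-3-16 1"/></g><g data-elev="2010"><path d="M183 400l-1-22 3-22 16-78-1-14-4-12-7-8-9-10-40-30-20-17-44-51-14-13-10-8-12-5-12-3-12-1"/></g><g data-elev="2040"><path d="M171 400l-1-36 8-72-2-16-6-14-12-16-50-44-52-54-20-13-10-3-10-1"/></g><g data-elev="2070"><path d="M157 400l-1-26 2-68-4-18-6-16-17-20-79-75-18-13-18-5"/></g><g data-elev="2100"><path d="M142 400l-4-80-4-20-8-18-21-24-49-43-22-14-18-5"/></g><g data-elev="2130"><path d="M124 400l-3-42-3-24-6-20-10-18-18-20-26-20-24-12-8-2-10 0"/></g><g data-elev="2160"><path d="M98 400l-1-26-4-22-7-17-8-15-14-14-14-10-16-5-18-1"/></g><g data-elev="2190"><path d="M55 400l0-20-7-20-13-14-19-8"/></g>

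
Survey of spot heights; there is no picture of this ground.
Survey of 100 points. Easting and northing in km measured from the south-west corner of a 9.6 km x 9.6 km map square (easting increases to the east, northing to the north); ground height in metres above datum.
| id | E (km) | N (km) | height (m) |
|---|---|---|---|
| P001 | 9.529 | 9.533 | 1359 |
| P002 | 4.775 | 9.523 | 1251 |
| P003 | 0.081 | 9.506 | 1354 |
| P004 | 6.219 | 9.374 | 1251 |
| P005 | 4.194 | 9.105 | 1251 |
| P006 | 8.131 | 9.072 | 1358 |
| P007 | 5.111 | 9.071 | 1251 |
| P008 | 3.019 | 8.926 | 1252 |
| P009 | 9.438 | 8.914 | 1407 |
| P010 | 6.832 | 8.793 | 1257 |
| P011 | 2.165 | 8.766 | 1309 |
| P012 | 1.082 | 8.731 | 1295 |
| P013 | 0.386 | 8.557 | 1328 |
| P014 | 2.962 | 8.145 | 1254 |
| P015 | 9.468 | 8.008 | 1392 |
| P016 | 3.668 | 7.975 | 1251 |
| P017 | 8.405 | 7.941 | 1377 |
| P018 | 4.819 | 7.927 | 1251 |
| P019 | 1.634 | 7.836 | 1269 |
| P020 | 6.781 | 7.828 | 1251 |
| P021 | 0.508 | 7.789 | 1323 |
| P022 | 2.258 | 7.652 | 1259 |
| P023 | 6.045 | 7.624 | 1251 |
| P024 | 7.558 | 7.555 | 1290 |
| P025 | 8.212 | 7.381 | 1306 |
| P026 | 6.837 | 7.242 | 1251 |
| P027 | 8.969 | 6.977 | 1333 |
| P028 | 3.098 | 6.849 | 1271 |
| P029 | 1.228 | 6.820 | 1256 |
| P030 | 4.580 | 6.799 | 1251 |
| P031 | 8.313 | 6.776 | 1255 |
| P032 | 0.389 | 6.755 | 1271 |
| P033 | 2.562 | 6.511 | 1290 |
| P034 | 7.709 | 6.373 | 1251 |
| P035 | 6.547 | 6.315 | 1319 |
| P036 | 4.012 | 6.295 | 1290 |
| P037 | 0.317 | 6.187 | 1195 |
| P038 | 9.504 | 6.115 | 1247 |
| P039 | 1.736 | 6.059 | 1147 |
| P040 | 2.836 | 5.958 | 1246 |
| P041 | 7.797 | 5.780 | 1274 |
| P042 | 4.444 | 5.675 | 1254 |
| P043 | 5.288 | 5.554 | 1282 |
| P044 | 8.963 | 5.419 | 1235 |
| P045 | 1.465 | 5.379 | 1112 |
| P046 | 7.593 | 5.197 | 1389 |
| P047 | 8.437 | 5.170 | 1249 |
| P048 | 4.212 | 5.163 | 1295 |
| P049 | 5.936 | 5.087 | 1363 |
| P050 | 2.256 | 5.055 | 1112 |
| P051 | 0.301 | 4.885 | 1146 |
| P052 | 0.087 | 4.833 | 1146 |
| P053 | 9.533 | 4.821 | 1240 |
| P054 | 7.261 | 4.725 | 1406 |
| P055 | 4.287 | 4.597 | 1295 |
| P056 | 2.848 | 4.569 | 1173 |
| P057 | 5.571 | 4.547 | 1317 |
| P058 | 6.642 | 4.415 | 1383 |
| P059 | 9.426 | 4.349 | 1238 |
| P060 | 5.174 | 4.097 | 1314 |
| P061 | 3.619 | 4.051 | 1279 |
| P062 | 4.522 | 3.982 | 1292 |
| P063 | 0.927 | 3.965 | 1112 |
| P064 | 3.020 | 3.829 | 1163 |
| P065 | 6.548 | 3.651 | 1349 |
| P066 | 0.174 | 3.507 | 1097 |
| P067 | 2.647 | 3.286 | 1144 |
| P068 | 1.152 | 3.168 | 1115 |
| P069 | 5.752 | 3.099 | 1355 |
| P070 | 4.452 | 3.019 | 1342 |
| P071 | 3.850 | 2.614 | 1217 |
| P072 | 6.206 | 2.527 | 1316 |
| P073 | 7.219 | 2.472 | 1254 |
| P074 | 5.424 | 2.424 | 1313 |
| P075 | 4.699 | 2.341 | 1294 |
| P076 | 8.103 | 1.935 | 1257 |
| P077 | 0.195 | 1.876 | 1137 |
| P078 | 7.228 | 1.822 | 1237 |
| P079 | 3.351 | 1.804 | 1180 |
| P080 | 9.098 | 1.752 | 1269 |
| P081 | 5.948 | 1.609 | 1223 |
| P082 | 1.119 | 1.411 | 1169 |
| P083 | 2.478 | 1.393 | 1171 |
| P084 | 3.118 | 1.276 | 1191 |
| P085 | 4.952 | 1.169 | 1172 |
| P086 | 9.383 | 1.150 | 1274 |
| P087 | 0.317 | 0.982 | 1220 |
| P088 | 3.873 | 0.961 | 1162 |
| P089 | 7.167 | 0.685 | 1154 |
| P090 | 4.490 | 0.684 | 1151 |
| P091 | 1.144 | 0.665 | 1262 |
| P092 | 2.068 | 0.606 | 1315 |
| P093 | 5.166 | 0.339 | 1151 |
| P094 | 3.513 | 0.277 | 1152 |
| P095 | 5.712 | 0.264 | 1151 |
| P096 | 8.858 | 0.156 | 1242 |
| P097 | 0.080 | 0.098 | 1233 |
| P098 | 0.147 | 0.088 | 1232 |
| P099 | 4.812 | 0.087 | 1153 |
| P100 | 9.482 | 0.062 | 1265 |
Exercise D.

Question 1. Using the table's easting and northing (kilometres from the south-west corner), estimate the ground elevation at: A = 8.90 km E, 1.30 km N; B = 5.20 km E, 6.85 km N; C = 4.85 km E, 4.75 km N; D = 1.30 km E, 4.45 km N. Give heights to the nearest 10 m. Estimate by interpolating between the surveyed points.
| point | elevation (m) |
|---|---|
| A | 1290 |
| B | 1250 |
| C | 1290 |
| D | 1110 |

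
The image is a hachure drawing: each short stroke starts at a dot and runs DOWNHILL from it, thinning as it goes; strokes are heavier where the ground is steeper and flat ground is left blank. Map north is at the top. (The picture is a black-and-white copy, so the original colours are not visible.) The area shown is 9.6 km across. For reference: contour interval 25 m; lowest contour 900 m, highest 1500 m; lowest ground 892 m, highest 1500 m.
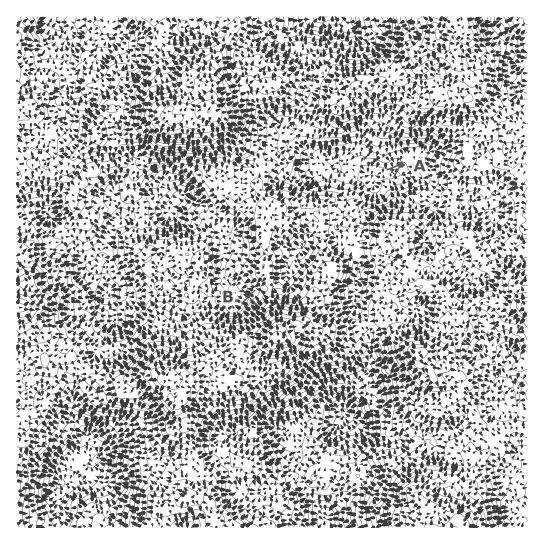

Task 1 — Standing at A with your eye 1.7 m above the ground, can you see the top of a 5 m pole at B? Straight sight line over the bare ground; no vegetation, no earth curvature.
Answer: no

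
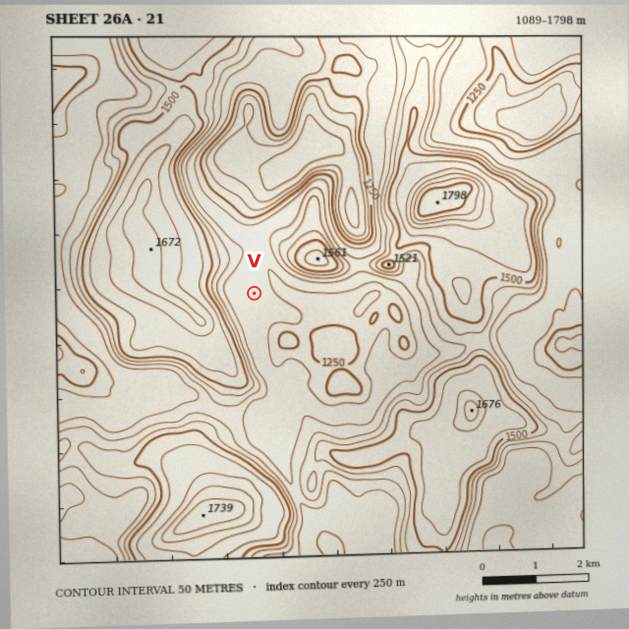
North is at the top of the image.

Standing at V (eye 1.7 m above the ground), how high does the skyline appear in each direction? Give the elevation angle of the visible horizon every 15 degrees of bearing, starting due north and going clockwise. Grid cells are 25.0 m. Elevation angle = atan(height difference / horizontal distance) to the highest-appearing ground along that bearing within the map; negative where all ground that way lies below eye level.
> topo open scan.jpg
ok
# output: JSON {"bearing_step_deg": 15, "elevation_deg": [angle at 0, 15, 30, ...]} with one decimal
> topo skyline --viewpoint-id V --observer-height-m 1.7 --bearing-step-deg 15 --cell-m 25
{"bearing_step_deg": 15, "elevation_deg": [1.1, 1.0, 4.9, 8.9, 11.5, 6.3, 3.5, 1.6, 4.4, 3.2, 3.4, 2.1, 4.5, 9.6, 12.8, 14.9, 17.8, 16.4, 13.5, 12.5, 12.0, 9.0, 5.3, 3.2]}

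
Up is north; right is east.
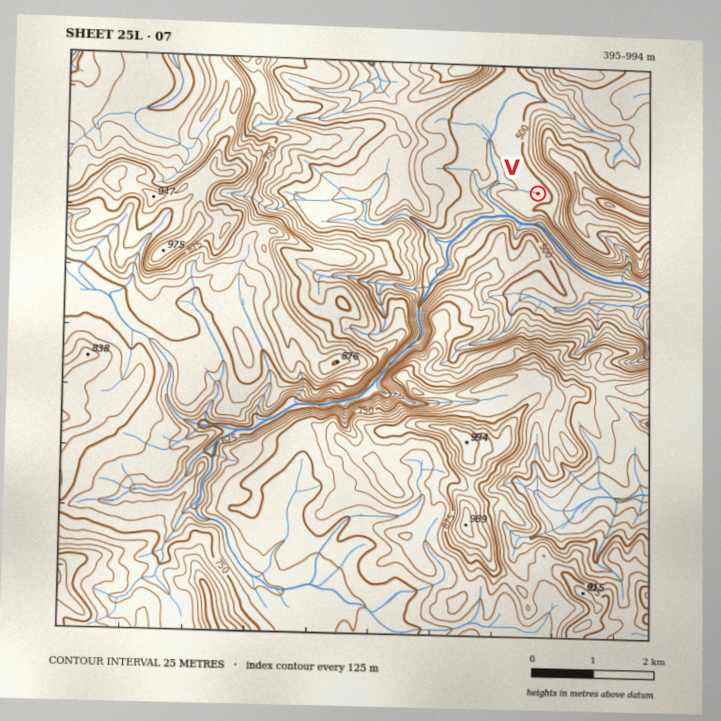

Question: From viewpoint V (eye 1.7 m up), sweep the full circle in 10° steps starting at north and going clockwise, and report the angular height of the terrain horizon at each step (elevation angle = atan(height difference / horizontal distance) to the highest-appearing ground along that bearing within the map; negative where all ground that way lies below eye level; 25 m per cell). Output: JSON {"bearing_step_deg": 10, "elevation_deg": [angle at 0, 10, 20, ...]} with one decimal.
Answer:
{"bearing_step_deg": 10, "elevation_deg": [8.2, 13.1, 16.1, 16.9, 17.1, 17.0, 16.9, 17.2, 17.6, 17.6, 17.1, 16.8, 14.6, 11.2, 6.8, 3.9, 3.8, 5.1, 6.5, 6.7, 6.4, 5.0, 3.5, 4.5, 4.2, 4.3, 4.7, 4.5, 4.1, 3.6, 1.8, 2.5, 3.3, 4.2, 1.4, 4.0]}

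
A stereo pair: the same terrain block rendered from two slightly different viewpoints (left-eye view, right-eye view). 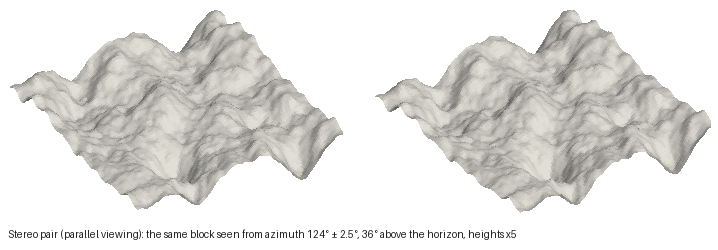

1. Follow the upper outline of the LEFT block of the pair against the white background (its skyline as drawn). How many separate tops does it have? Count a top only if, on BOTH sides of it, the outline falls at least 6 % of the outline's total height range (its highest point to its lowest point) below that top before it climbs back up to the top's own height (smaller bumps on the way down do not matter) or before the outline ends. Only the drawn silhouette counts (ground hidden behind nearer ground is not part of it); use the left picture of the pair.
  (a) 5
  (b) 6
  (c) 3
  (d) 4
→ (c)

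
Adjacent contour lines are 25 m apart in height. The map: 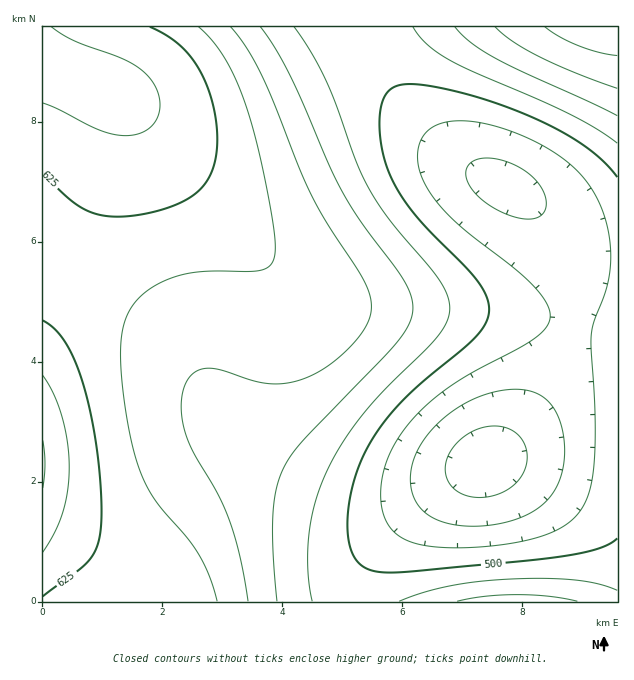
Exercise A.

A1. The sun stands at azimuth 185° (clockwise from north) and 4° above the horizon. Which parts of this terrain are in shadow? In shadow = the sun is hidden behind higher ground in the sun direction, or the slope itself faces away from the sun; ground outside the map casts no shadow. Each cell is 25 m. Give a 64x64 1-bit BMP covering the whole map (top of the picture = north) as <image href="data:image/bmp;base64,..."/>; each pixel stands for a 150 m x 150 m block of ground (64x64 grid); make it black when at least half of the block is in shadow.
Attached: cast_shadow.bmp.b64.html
<image width="64" height="64" href="data:image/bmp;base64,Qk0+AgAAAAAAAD4AAAAoAAAAQAAAAEAAAAABAAEAAAAAAAACAAATCwAAEwsAAAIAAAAAAAAA////AAAAAAAAAAAAAB//+AAAAAAAH//4AAAAAAAf//AAAAAAAB//4AAAAAAAH//gAAAAAAAf/8AAAAAAAA//wAAAAAAAD/+AAAAAAAAH/4AAAAAAAAf/AAAAAAAAA/4AAAAAAAAB/AAAAAAAAAD4AAAAAAAAAAAAAAAAAAAAAAAAAAAAAAAAAAAAAAAAAAAAAAAAAAAAAAAAAAAAAAAAAAAAAAAAAAAAAAAAAAAAAAAAAAAAAAAAAAAAAAAAAAAAAAAAAAAAAAAAAAAAAAAAAAAAAAAAAAAAAAAAAAAAAAAAAAAAAAAAAAAAAAAAAAAAAAAAAAAAAAAAAAAAAAAAAAAAAAAAAAAAAAAAAAAAAAAAAAAAAAAAAAAAAAAAAAAAAAAAAAAAAAAAAAAAAAAAAAAAAAAAAAAAAAAAAAAAAAAAAAAAAAAAAAAAAAAAAAAAAAAAAAAAAAAAAAAAAAAAAAAAAAAAAAAAAAAAAAAAAAAAAAAAAAAAAAAAAAAAAAAAAAAAAAAAAAAAAAAAAAAAAAAAAAAAAAAAAAAAAAAAAAAAAAAAAAAAAAAAAAAAAAAAAAAAAAAAAAAAAAAAAAAAAAAAAAAAAAAAAAAAAAAAAAAAAAAAAAAAAAAAAAAAAAAAAAAAAAAAAAAAAAAAAAAAAAAAAAAAAAAAAAAAAAAAAAAAAAAAAAAAAA=="/>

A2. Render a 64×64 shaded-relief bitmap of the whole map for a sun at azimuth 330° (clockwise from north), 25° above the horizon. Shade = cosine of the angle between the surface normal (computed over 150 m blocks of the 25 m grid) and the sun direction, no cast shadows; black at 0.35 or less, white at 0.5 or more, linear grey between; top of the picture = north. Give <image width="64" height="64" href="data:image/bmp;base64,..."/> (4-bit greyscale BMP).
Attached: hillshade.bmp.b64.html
<image width="64" height="64" href="data:image/bmp;base64,Qk12CAAAAAAAAHYAAAAoAAAAQAAAAEAAAAABAAQAAAAAAAAIAAATCwAAEwsAABAAAAAAAAAAAAAAABEREQAiIiIAMzMzAERERABVVVUAZmZmAHd3dwCIiIgAmZmZAKqqqgC7u7sAzMzMAN3d3QDu7u4A////AERVZnd3iIiHd2ZmZVVWZmeImqvM3e7//////u7d3Mu6RFVmd3eIiId3dmZlVVVmZ3iZq7zN3u/////+7t3cy7o0RWZnd4iIh3d2ZmZVVWZneImau83e7v///+7u3cy7qjRFVmd3iIiId3dmZlVVVmZ3iJqrvN3u7v/+7u3dzLuqNEVWZ3eIiIh3d2ZmVVVVZmd4maq8zd3u7u7u7dzMu6o0RVZnd4iIiId3ZmZlVVVWZneJmqvM3d7u7u7d3Mu6qTNFVmd3eIiIh3d2ZmVVVVVmd4iZqrvM3d3u3d3cy7qpM0VWZnd4iIiHd3ZmZVVVVVZnd4maq7zN3d3d3czLuqkzRFVmd3iIiId3dmZlVVVVVWZneJmqu8zN3d3czLu6qTNEVWZ3d4iIh3d3ZmVVVVVVVmZ3iJmqu8zMzMzMu7qpM0RVZnd3iIiHd3dmZlVVVVVVVmd4iZqru8zMzMu7qqk0RFVmZ3d4iId3d2ZmVVVEREVVZmd4iZqru7u7u7uqqTRFVWZnd3eIh3d3ZmZVVEREREVVZneImaqru7u7uqqpREVVZmd3d3d3d3dmZlVUREREREVVZneImaqqq7uqqqlERVVmZnd3d3d3d2ZmVVREQzMzREVVZneImZqqqqqqqURVVWZmd3d3d3d3ZmZVVEQzMzMzNERVZneImZmqqqqqVVVVZmZnd3d3d3dmZlVUQzMyIiIzNERVZneImZmqqqpVVVZmZmd3d3d3d2ZmVVRDMyIiIiIjM0RWZ3iImZmqqlVVZmZmZnd3d3d3ZmZVVEMyIiIREiIjNEVWZ3iJmZmqZmZmZmZmZ3d3d3dmZlVUQzIiERERESIzRFVmd4iJmapmZmZmZmZmd3d3d2ZmVVRDMiIREREREiI0RVZneImZmnZmZmZmZmZnd3d3ZmZVVEMyIhERERERIiNEVWZ3iJmad2ZmZmZmZmZ3d3dmZmVURDMiERERERESIzRFVneImZl3dmZmZmZmZmd3d2ZmZVVEMyIhEREREREiM0VWZ3iJmXd3ZmZmZmZmZnd2ZmZlVUQzMiERERERESIzRFZneImZh3dmZmZmZmZmZ3ZmZmZVVEMyIhERERERIjNEVWZ4iJmHd3ZmZmZmZmZmZmZmZlVURDMiIhERERIiM0RVZneImYh3dmZmZmZmZmZmZmZmZVVEQzMiIiIiIiMzRFVmd4iZiHd2ZmZmZmZmZmZmZmZmVVREMzMiIiIiMzREVWZ3iJmId3dmZmZmZmZmZmZmZmZlVUREMzMzMzMzREVWZneImYh3d2ZmZmZmZmZmZmZmZmZVVUREREM0RERFVWZnd4iZiHd3ZmZmZmZmZmZmd2ZmZmZVVVVERERFVVVWZnd4iJmId3dmZmZmZmZmZmZ3d3ZmZmZmVVVVVVVmZmZ3d4iImYh3dmZmZlVmZmZmZnd3d3dmZmZmZmZmZmZ3d3d4iIiZiHd2ZmZlVVZmZmZmd3d3d3d3d3d3d3d3d3d3iIiIiJmId3ZmZmVVVWZmZmZ3d3d3d3d3d3d3d3iIiIiIiIiJmYh3dmZmZVVVZmZmZnd3d3d3d3d3iIiIiIiIiIiIiImZiHd2ZmZlVVVWZmZmd3d3d3d3iIiIiIiIiJmZmIiJmZmHd3ZmZlVVVVZmZmZ3d3d3d4iIiIiIiZmZmZmZmZmZmYd3dmZmVVVVVmZmZnd3d3d4iIiIiImZmZmZmZmZmZmYd3d2ZmZVVVVVZmZmZ3d3d3iIiIiIiZmZmZmZmZmYiIh3d3ZmZmVVVVVmZmZnd3d3d4iIiIiJmZmZmZmZmIiIiHd3dmZmZVVVVWZmZmd3d3d3iIiIiIiZmZmZmZmIiIiId3dmZmZlVVVVZmZmZ3d3d3d3iIiIiIiImZmIiIiIiIh3d2ZmZmVVVVVmZmZmd3d3d3d3iIiIiIiIiIiIiIiIiHd3ZmZmZlVVVVZmZmZ3d3d3d3d3d3eIiIiIiId3d3d3d3ZmZmZmVVVVVmZmZnd3d3d3d3d3d3d3d3d3d3d3d3d3ZmZmZmZlVVVmZmZmZ3d3d3d3d3ZmZmZmZmZmZmZmZmZmZmZmZmZVVWZmZmZnd3d3dmZmZmZmZmZmZmZmZmZmZmZmZmZmZmVWZmZmZmZ3d3ZmZmZmVVVVVVVVVVVVVVVmZmZmZmZmZmZmZmZmZnd3ZmZmZlVVVVREREREREVVVWZmZmZmZmZmZmZmZmZmd3dmZmZlVVVERERERERERERVZmZmZmZmZmZmZmZmZmZ3d2ZmZlVVREREQzMzMzRERERmZmZmZmZmZmZmZmZmZnd3ZmZmVVVEREMzMzMzMzNERGZnd3d3d2ZmZmZmZmZnd3d2ZmZVVUREMzMzMzMzMzREZnd3d3d3d3ZmZmZmZnd3d3dmZlVVREQzMzMzMzMzM0Rnd3d3d3d3d3ZmZmZ3d3d3d2ZmZVVERDMzMzMzMzMzRGd3d3d3d3d3d3d3d3d3d3d3dmZlVVREQzMzMzMzMzREd3d4iIiIiHd3d3d3d3d3d3d3ZmZVVUREMzMzMzMzRER3eIiIiIiIiHd3d3d3d3d3d3d2ZmVVVEREQzMzNERERHeIiIiIiIiIiId3d3d3d3d3d3dmZmVVVEREREREREREeIiJmZmZmZiIiIh3d3d3d3d3d3dmZlVVVVRERERFVVWIiZmZmZmZmZiIiIiIh3eIiId3d3dmZmVVVVVVVVVVVYiJmZmqqqmZmZiIiIiIiIiIiIh3d3dmZmZlVVVVVVVV"/>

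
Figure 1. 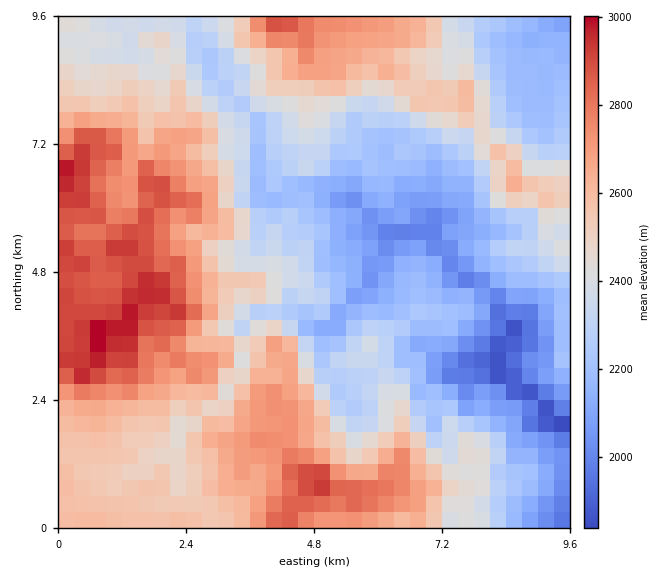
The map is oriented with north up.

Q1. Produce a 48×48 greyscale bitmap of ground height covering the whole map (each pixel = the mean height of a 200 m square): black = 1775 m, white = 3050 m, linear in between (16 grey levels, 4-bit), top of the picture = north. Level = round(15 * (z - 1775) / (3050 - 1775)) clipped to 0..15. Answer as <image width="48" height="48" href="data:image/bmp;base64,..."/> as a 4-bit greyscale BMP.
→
<image width="48" height="48" href="data:image/bmp;base64,Qk32BAAAAAAAAHYAAAAoAAAAMAAAADAAAAABAAQAAAAAAIAEAAATCwAAEwsAABAAAAAAAAAAAAAAABEREQAiIiIAMzMzAERERABVVVUAZmZmAHd3dwCIiIgAmZmZAKqqqgC7u7sAzMzMAN3d3QDu7u4A////AKqqqqqZqpmZmrzdzLu7u6qaqYeHZlQzMqqqmZmZmZmZmrzN3MvMy7urqYeIdlRDIpmZmZmZmZmaqrvN3dzNzMy7qYiHZlVDMqmZmZmZmJmqqqu83e3dzMzLupiIdlVUM6mZmZmZmJmqu6u83u3MzMy7qpiIdlVUQ6mZmZiJmJmau7u83dy6qrzKqYeIdVVUM5mZmZmImJmqu7u8zLuZiavKmHeIdlVUM5mZmZmYiJmru7vMu6qHiaq6h2eIhlREM5maqZmZiJq7q8u7upmYeJmpdniHZUMzMqqqqpmZiImqq7u7uqh3Z3mXVXdmVEMiEKqqqqmZmJiZq7u7uqhmZnmGVWVEREMhEqq7qqqqmZmIm7u7u5dmZniGVmQ0QzMhM7vMu7uqqpqYmrvLuoZmZnh1RVQ0QyISM83dzNy7uqupebu6qHZmZnd1RDMjMhEjRN7u3d3Lu8y5eaqrp2VmZnZlQyIiESI0Re7u7d3LvMvLiJqrl1ZndmZVUzIiISMzRt3u7u3MzLq7qIu7llZnd2VEQzMiERMzRt3v7u3My6mpl4u6hlVWd3ZUREQzIRIjRd3v7u7N3LqYdomYZURFZmZlRVRDMhEjRd3u7u7d3cuYdmd1VVRFVVVlVVVEMiIkRd3d3e7d7typh2ZmVWVEVVVVVVVUMjI0Vd3d3e7u3cupiIh2Z2ZDRERVVUVUI0NERd3d3d7u3Muqmal2d2ZUM0RVVEQyJFRFVd3d3d7t7LupmZh3d2VUQ0RVVDIjRVVVVt3d3d7d3bqYd3h3dlVUQzRFRDI0VVZmZ+7d3d3czMqYh2d2dlREQzREQyNEVmZmd93d3u7cy7mId2d2ZlREQzMzMjREVndniN3M3d3cypqqmGZ2ZmVEMzIiI0RERVZnd93MzM3cu7u7qGZmZVVEQzNDIjNERVVXh93d3L3dzMypmGVmZVREM0RDMzNEVmZol+3ty7zd3dypdlRFZVRDNEQzM0RFaIiJmO7cy7zd3MypdlVUREMzRERERERFeaqZme7cy73dzLqphlRlVVVERVRERERFeaqZmO7dy73cy7qpdlVmZ2VUVVVVRFVWeamIiN7dzLvLu6mYdlVmZ3ZVVVVlVVVniah3Z87t3cqruqmXd1VmZnZWVVVVVWV4mpdmZr3d3Lqbu6qYd1Znd3ZmVVVVVnZomHZVVqvMu7qaqqqYd1Znh3dlVlVWZ4eJdmVVVaqqqqmZmamHdlZniHdmZmZniIipdlVVVZqZmamImZh2ZWd3iIh2ZneJmZqYdlVVVZmYiZmYmYdmZ4iIiImId3iJmZqpdlVVVZiIiJmIiYZlZ4mZmZqpmImZmZmoZVVVVZiIiIh3iHZWZnmqq7uqmaqZiIeXZVVVVYiIiId3iHVWZ4iau7u7urqYiHeGVVVVVXh3d3d4h2VWeImavLu6qqmZiIeGVVVVVHd3d3iIh2Zniau7zLu7u7uqmYd2VVRFVIiId3eIh2ZnirzdzLu7u7qrqYd1VVVERIh3d3d3d2d3ibzd3LvLu7uqqXdmZVVURA=="/>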